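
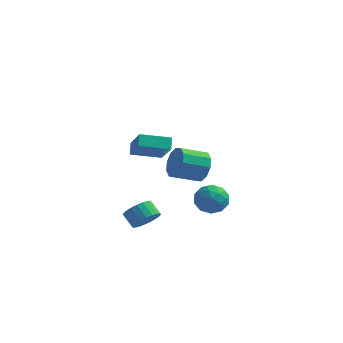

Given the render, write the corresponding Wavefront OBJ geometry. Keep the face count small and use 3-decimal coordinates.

v -3.262 2.202 -0.057
v -3.441 2.847 0.574
v -4.264 3.368 -1.532
v -4.442 4.013 -0.901
v -1.558 3.107 -0.499
v -1.736 3.752 0.132
v -2.559 4.273 -1.974
v -2.738 4.918 -1.343
v 2.162 -2.928 -0.257
v 3.074 -2.469 -0.007
v 3.006 -4.271 -0.873
v 3.918 -3.812 -0.623
v 3.276 -4.152 0.136
v 2.754 -3.323 0.517
v 3.326 -3.417 -1.397
v 2.804 -2.588 -1.016
v 3.794 -2.772 -0.712
v 3.763 -3.226 0.236
v 2.317 -3.514 -1.116
v 2.286 -3.968 -0.168
v 2.544 -2.581 -0.078
v 3.536 -4.159 -0.802
v 3.158 -4.359 -0.356
v 3.695 -4.09 -0.209
v 2.356 -3.082 0.23
v 2.892 -2.813 0.377
v 3.01 -3.802 0.461
v 3.188 -3.927 -1.257
v 3.724 -3.658 -1.11
v 2.385 -2.65 -0.671
v 2.922 -2.381 -0.524
v 3.07 -2.938 -1.341
v 3.503 -2.489 -0.345
v 3.999 -3.278 -0.707
v 3.651 -3.046 -1.162
v 3.344 -2.558 -0.938
v 3.485 -2.756 0.212
v 3.981 -3.545 -0.15
v 3.603 -3.745 0.296
v 3.297 -3.258 0.52
v 3.908 -2.934 -0.202
v 2.099 -3.195 -0.73
v 2.595 -3.984 -1.092
v 2.783 -3.482 -1.4
v 2.477 -2.995 -1.176
v 2.081 -3.462 -0.173
v 2.577 -4.251 -0.535
v 2.736 -4.182 0.058
v 2.429 -3.694 0.282
v 2.172 -3.806 -0.678
v 2.02 -1.942 1.204
v 2.597 -2.159 2.079
v 1.317 -3.095 2.691
v 0.74 -2.878 1.816
v 2.249 -1.608 2.195
v 0.969 -2.545 2.806
v 1.814 -1.185 1.932
v 0.534 -2.122 2.544
v 1.458 -1.051 1.392
v 0.178 -1.987 2.003
v 1.316 -1.257 0.779
v 0.036 -2.193 1.391
v 1.443 -1.725 0.329
v 0.163 -2.661 0.941
v 1.791 -2.275 0.214
v 0.511 -3.212 0.825
v 2.226 -2.698 0.476
v 0.946 -3.635 1.088
v 2.582 -2.833 1.017
v 1.302 -3.769 1.628
v 2.724 -2.627 1.629
v 1.444 -3.563 2.241
v -0.583 -3.847 -2.582
v 0.097 -3.5 -2.067
v -0.618 -3.087 -1.403
v -1.297 -3.433 -1.918
v 0.031 -3.216 -2.315
v -0.684 -2.802 -1.65
v -0.14 -3.04 -2.608
v -0.855 -2.627 -1.944
v -0.388 -3.005 -2.897
v -1.103 -2.591 -2.233
v -0.67 -3.114 -3.132
v -1.385 -2.701 -2.468
v -0.936 -3.351 -3.272
v -1.651 -2.937 -2.607
v -1.142 -3.673 -3.292
v -1.856 -3.259 -2.627
v -1.25 -4.025 -3.19
v -1.965 -3.612 -2.525
v -1.243 -4.347 -2.982
v -1.958 -3.933 -2.318
v -1.122 -4.582 -2.706
v -1.837 -4.168 -2.041
v -0.908 -4.689 -2.408
v -1.623 -4.276 -1.743
v -0.637 -4.652 -2.14
v -1.352 -4.238 -1.476
v -0.357 -4.475 -1.949
v -1.072 -4.061 -1.284
v -0.116 -4.189 -1.867
v -0.831 -3.776 -1.203
v 0.044 -3.844 -1.909
v -0.67 -3.431 -1.245
f 2 4 1
f 5 2 1
f 1 4 3
f 3 5 1
f 2 8 4
f 6 2 5
f 6 8 2
f 4 8 3
f 7 5 3
f 3 8 7
f 7 6 5
f 8 6 7
f 9 46 25
f 46 20 49
f 25 49 14
f 46 49 25
f 9 25 21
f 25 14 26
f 21 26 10
f 25 26 21
f 9 21 30
f 21 10 31
f 30 31 16
f 21 31 30
f 9 30 42
f 30 16 45
f 42 45 19
f 30 45 42
f 9 42 46
f 42 19 50
f 46 50 20
f 42 50 46
f 10 26 37
f 26 14 40
f 37 40 18
f 26 40 37
f 14 49 27
f 49 20 48
f 27 48 13
f 49 48 27
f 20 50 47
f 50 19 43
f 47 43 11
f 50 43 47
f 19 45 44
f 45 16 32
f 44 32 15
f 45 32 44
f 16 31 36
f 31 10 33
f 36 33 17
f 31 33 36
f 12 38 24
f 38 18 39
f 24 39 13
f 38 39 24
f 12 24 22
f 24 13 23
f 22 23 11
f 24 23 22
f 12 22 29
f 22 11 28
f 29 28 15
f 22 28 29
f 12 29 34
f 29 15 35
f 34 35 17
f 29 35 34
f 12 34 38
f 34 17 41
f 38 41 18
f 34 41 38
f 13 39 27
f 39 18 40
f 27 40 14
f 39 40 27
f 11 23 47
f 23 13 48
f 47 48 20
f 23 48 47
f 15 28 44
f 28 11 43
f 44 43 19
f 28 43 44
f 17 35 36
f 35 15 32
f 36 32 16
f 35 32 36
f 18 41 37
f 41 17 33
f 37 33 10
f 41 33 37
f 52 51 55
f 52 55 53
f 53 55 56
f 53 56 54
f 55 51 57
f 55 57 56
f 56 57 58
f 56 58 54
f 57 51 59
f 57 59 58
f 58 59 60
f 58 60 54
f 59 51 61
f 59 61 60
f 60 61 62
f 60 62 54
f 61 51 63
f 61 63 62
f 62 63 64
f 62 64 54
f 63 51 65
f 63 65 64
f 64 65 66
f 64 66 54
f 65 51 67
f 65 67 66
f 66 67 68
f 66 68 54
f 67 51 69
f 67 69 68
f 68 69 70
f 68 70 54
f 69 51 71
f 69 71 70
f 70 71 72
f 70 72 54
f 71 51 52
f 71 52 72
f 72 52 53
f 72 53 54
f 74 73 77
f 74 77 75
f 75 77 78
f 75 78 76
f 77 73 79
f 77 79 78
f 78 79 80
f 78 80 76
f 79 73 81
f 79 81 80
f 80 81 82
f 80 82 76
f 81 73 83
f 81 83 82
f 82 83 84
f 82 84 76
f 83 73 85
f 83 85 84
f 84 85 86
f 84 86 76
f 85 73 87
f 85 87 86
f 86 87 88
f 86 88 76
f 87 73 89
f 87 89 88
f 88 89 90
f 88 90 76
f 89 73 91
f 89 91 90
f 90 91 92
f 90 92 76
f 91 73 93
f 91 93 92
f 92 93 94
f 92 94 76
f 93 73 95
f 93 95 94
f 94 95 96
f 94 96 76
f 95 73 97
f 95 97 96
f 96 97 98
f 96 98 76
f 97 73 99
f 97 99 98
f 98 99 100
f 98 100 76
f 99 73 101
f 99 101 100
f 100 101 102
f 100 102 76
f 101 73 103
f 101 103 102
f 102 103 104
f 102 104 76
f 103 73 74
f 103 74 104
f 104 74 75
f 104 75 76



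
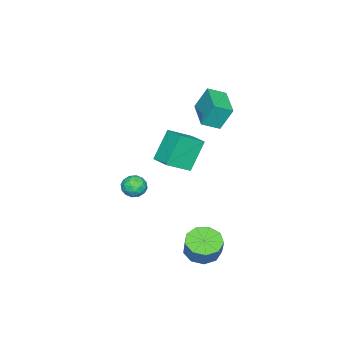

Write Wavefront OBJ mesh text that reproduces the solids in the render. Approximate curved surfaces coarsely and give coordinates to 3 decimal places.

v -2.556 0.017 2.568
v -2.871 0.631 3.989
v -1 1.259 2.376
v -1.315 1.873 3.798
v -1.865 -0.773 3.062
v -2.18 -0.159 4.484
v -0.309 0.469 2.871
v -0.624 1.083 4.292
v 0.783 0.494 2.567
v 1.925 -0.326 3.43
v 1.386 1.595 2.814
v 2.528 0.775 3.678
v 1.892 0.265 0.882
v 3.034 -0.555 1.746
v 2.495 1.366 1.13
v 3.637 0.546 1.993
v -0.417 -3.102 -3.931
v -0.007 -3.71 -4.248
v -0.873 -3.89 -3.012
v -0.463 -4.498 -3.329
v -0.075 -3.898 -2.971
v 0.207 -3.412 -3.539
v -1.087 -4.188 -3.721
v -0.805 -3.702 -4.289
v -0.421 -4.382 -4.119
v 0.204 -4.202 -3.655
v -1.084 -3.398 -3.605
v -0.459 -3.218 -3.141
v -0.172 -3.337 -4.17
v -0.708 -4.263 -3.09
v -0.48 -3.91 -2.879
v -0.239 -4.268 -3.066
v -0.046 -3.162 -3.753
v 0.195 -3.519 -3.94
v 0.155 -3.63 -3.189
v -1.075 -4.081 -3.32
v -0.834 -4.438 -3.507
v -0.641 -3.332 -4.194
v -0.4 -3.69 -4.381
v -1.035 -3.97 -4.071
v -0.175 -4.089 -4.281
v -0.443 -4.552 -3.741
v -0.809 -4.37 -3.971
v -0.644 -4.084 -4.305
v 0.193 -3.984 -4.008
v -0.075 -4.447 -3.468
v 0.153 -4.094 -3.257
v 0.319 -3.808 -3.591
v -0.05 -4.378 -3.932
v -0.805 -3.153 -3.792
v -1.073 -3.616 -3.252
v -1.199 -3.792 -3.669
v -1.033 -3.506 -4.003
v -0.437 -3.048 -3.519
v -0.705 -3.511 -2.979
v -0.236 -3.516 -2.955
v -0.071 -3.23 -3.289
v -0.83 -3.222 -3.328
v 3.516 2.642 -4.043
v 4.288 3.157 -4.49
v 4.716 3.492 -3.364
v 3.944 2.978 -2.917
v 3.732 3.582 -4.405
v 4.161 3.917 -3.279
v 3.075 3.567 -4.151
v 3.504 3.902 -3.025
v 2.625 3.12 -3.846
v 3.053 3.455 -2.72
v 2.591 2.449 -3.633
v 3.019 2.784 -2.508
v 2.99 1.869 -3.612
v 3.418 2.204 -2.487
v 3.635 1.65 -3.793
v 4.063 1.986 -2.667
v 4.224 1.896 -4.09
v 4.653 2.231 -2.965
v 4.482 2.491 -4.366
v 4.911 2.827 -3.24
f 2 4 1
f 5 2 1
f 1 4 3
f 3 5 1
f 2 8 4
f 6 2 5
f 6 8 2
f 4 8 3
f 7 5 3
f 3 8 7
f 7 6 5
f 8 6 7
f 10 12 9
f 13 10 9
f 9 12 11
f 11 13 9
f 10 16 12
f 14 10 13
f 14 16 10
f 12 16 11
f 15 13 11
f 11 16 15
f 15 14 13
f 16 14 15
f 17 54 33
f 54 28 57
f 33 57 22
f 54 57 33
f 17 33 29
f 33 22 34
f 29 34 18
f 33 34 29
f 17 29 38
f 29 18 39
f 38 39 24
f 29 39 38
f 17 38 50
f 38 24 53
f 50 53 27
f 38 53 50
f 17 50 54
f 50 27 58
f 54 58 28
f 50 58 54
f 18 34 45
f 34 22 48
f 45 48 26
f 34 48 45
f 22 57 35
f 57 28 56
f 35 56 21
f 57 56 35
f 28 58 55
f 58 27 51
f 55 51 19
f 58 51 55
f 27 53 52
f 53 24 40
f 52 40 23
f 53 40 52
f 24 39 44
f 39 18 41
f 44 41 25
f 39 41 44
f 20 46 32
f 46 26 47
f 32 47 21
f 46 47 32
f 20 32 30
f 32 21 31
f 30 31 19
f 32 31 30
f 20 30 37
f 30 19 36
f 37 36 23
f 30 36 37
f 20 37 42
f 37 23 43
f 42 43 25
f 37 43 42
f 20 42 46
f 42 25 49
f 46 49 26
f 42 49 46
f 21 47 35
f 47 26 48
f 35 48 22
f 47 48 35
f 19 31 55
f 31 21 56
f 55 56 28
f 31 56 55
f 23 36 52
f 36 19 51
f 52 51 27
f 36 51 52
f 25 43 44
f 43 23 40
f 44 40 24
f 43 40 44
f 26 49 45
f 49 25 41
f 45 41 18
f 49 41 45
f 60 59 63
f 60 63 61
f 61 63 64
f 61 64 62
f 63 59 65
f 63 65 64
f 64 65 66
f 64 66 62
f 65 59 67
f 65 67 66
f 66 67 68
f 66 68 62
f 67 59 69
f 67 69 68
f 68 69 70
f 68 70 62
f 69 59 71
f 69 71 70
f 70 71 72
f 70 72 62
f 71 59 73
f 71 73 72
f 72 73 74
f 72 74 62
f 73 59 75
f 73 75 74
f 74 75 76
f 74 76 62
f 75 59 77
f 75 77 76
f 76 77 78
f 76 78 62
f 77 59 60
f 77 60 78
f 78 60 61
f 78 61 62



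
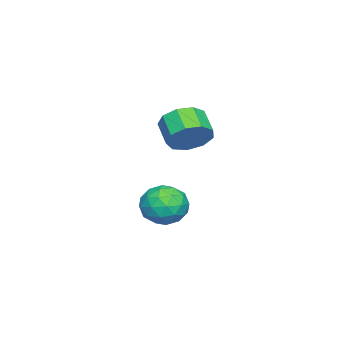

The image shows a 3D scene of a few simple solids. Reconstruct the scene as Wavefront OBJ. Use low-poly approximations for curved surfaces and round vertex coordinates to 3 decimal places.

v -3.294 0.116 -1.039
v -2.596 0.03 -1.763
v -3.944 -1.31 -1.497
v -3.246 -1.396 -2.221
v -2.979 -1.473 -1.251
v -2.577 -0.591 -0.968
v -3.963 -0.689 -2.292
v -3.561 0.193 -2.009
v -3.009 -0.467 -2.538
v -2.401 -0.952 -1.894
v -4.139 -0.328 -1.366
v -3.531 -0.813 -0.722
v -2.887 0.198 -1.36
v -3.653 -1.478 -1.9
v -3.495 -1.523 -1.329
v -3.085 -1.574 -1.755
v -2.876 -0.167 -0.893
v -2.466 -0.217 -1.319
v -2.692 -1.101 -1.018
v -4.074 -1.063 -1.941
v -3.664 -1.113 -2.367
v -3.455 0.294 -1.505
v -3.045 0.243 -1.931
v -3.848 -0.179 -2.242
v -2.72 -0.144 -2.241
v -3.103 -0.983 -2.511
v -3.524 -0.567 -2.553
v -3.288 -0.049 -2.386
v -2.363 -0.429 -1.863
v -2.745 -1.267 -2.133
v -2.588 -1.313 -1.562
v -2.352 -0.795 -1.396
v -2.606 -0.721 -2.319
v -3.795 -0.013 -1.127
v -4.177 -0.851 -1.397
v -4.188 -0.485 -1.864
v -3.952 0.033 -1.698
v -3.437 -0.297 -0.749
v -3.82 -1.136 -1.019
v -3.252 -1.231 -0.874
v -3.016 -0.713 -0.707
v -3.934 -0.559 -0.941
v -2.53 0.678 2.265
v -1.83 0.194 2.614
v -2.57 -0.422 3.244
v -3.27 0.062 2.895
v -1.944 0.698 2.974
v -2.683 0.082 3.603
v -2.332 1.192 3.002
v -3.071 0.576 3.631
v -2.813 1.446 2.685
v -3.552 0.83 3.315
v -3.161 1.341 2.172
v -3.901 0.725 2.802
v -3.215 0.925 1.703
v -3.954 0.309 2.332
v -2.948 0.394 1.496
v -3.687 -0.222 2.126
v -2.485 -0.004 1.65
v -3.225 -0.62 2.279
v -2.044 -0.083 2.091
v -2.784 -0.699 2.721
f 1 38 17
f 38 12 41
f 17 41 6
f 38 41 17
f 1 17 13
f 17 6 18
f 13 18 2
f 17 18 13
f 1 13 22
f 13 2 23
f 22 23 8
f 13 23 22
f 1 22 34
f 22 8 37
f 34 37 11
f 22 37 34
f 1 34 38
f 34 11 42
f 38 42 12
f 34 42 38
f 2 18 29
f 18 6 32
f 29 32 10
f 18 32 29
f 6 41 19
f 41 12 40
f 19 40 5
f 41 40 19
f 12 42 39
f 42 11 35
f 39 35 3
f 42 35 39
f 11 37 36
f 37 8 24
f 36 24 7
f 37 24 36
f 8 23 28
f 23 2 25
f 28 25 9
f 23 25 28
f 4 30 16
f 30 10 31
f 16 31 5
f 30 31 16
f 4 16 14
f 16 5 15
f 14 15 3
f 16 15 14
f 4 14 21
f 14 3 20
f 21 20 7
f 14 20 21
f 4 21 26
f 21 7 27
f 26 27 9
f 21 27 26
f 4 26 30
f 26 9 33
f 30 33 10
f 26 33 30
f 5 31 19
f 31 10 32
f 19 32 6
f 31 32 19
f 3 15 39
f 15 5 40
f 39 40 12
f 15 40 39
f 7 20 36
f 20 3 35
f 36 35 11
f 20 35 36
f 9 27 28
f 27 7 24
f 28 24 8
f 27 24 28
f 10 33 29
f 33 9 25
f 29 25 2
f 33 25 29
f 44 43 47
f 44 47 45
f 45 47 48
f 45 48 46
f 47 43 49
f 47 49 48
f 48 49 50
f 48 50 46
f 49 43 51
f 49 51 50
f 50 51 52
f 50 52 46
f 51 43 53
f 51 53 52
f 52 53 54
f 52 54 46
f 53 43 55
f 53 55 54
f 54 55 56
f 54 56 46
f 55 43 57
f 55 57 56
f 56 57 58
f 56 58 46
f 57 43 59
f 57 59 58
f 58 59 60
f 58 60 46
f 59 43 61
f 59 61 60
f 60 61 62
f 60 62 46
f 61 43 44
f 61 44 62
f 62 44 45
f 62 45 46



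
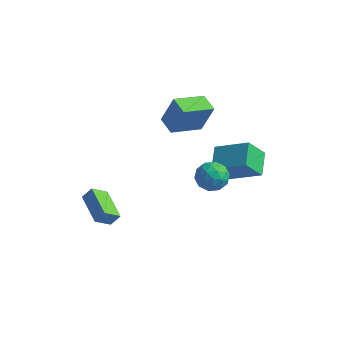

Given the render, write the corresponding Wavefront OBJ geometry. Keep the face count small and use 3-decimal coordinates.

v 2.955 2.587 -1.587
v 2.384 1.799 -0.342
v 2.489 3.87 -0.989
v 1.918 3.082 0.256
v 4.782 2.798 -0.616
v 4.211 2.01 0.629
v 4.316 4.081 -0.018
v 3.745 3.293 1.227
v -2.373 -1.98 -3.69
v -1.963 -1.659 -3.069
v -3.861 -0.733 -3.352
v -3.451 -0.412 -2.732
v -1.889 -1.208 -4.408
v -1.479 -0.887 -3.788
v -3.377 0.039 -4.071
v -2.967 0.36 -3.45
v -0.406 2.639 0.82
v 0.196 2.907 2.538
v -1.323 3.259 1.045
v -0.722 3.527 2.763
v 0.542 4.253 0.237
v 1.143 4.521 1.955
v -0.376 4.873 0.462
v 0.226 5.141 2.18
v 3.885 0.451 1.353
v 4.376 -0.331 1.412
v 2.624 -0.349 1.248
v 3.115 -1.131 1.307
v 3.041 -0.575 2.043
v 3.82 -0.08 2.108
v 3.18 -0.6 0.552
v 3.959 -0.105 0.617
v 3.94 -0.98 0.917
v 3.854 -0.965 1.838
v 3.146 0.285 0.822
v 3.06 0.3 1.743
v 4.241 0.13 1.391
v 2.759 -0.81 1.269
v 2.715 -0.483 1.701
v 3.004 -0.943 1.736
v 3.914 0.278 1.8
v 4.203 -0.182 1.835
v 3.418 -0.325 2.206
v 2.797 -0.498 0.825
v 3.086 -0.958 0.86
v 3.996 0.263 0.924
v 4.285 -0.197 0.959
v 3.582 -0.355 0.454
v 4.274 -0.711 1.136
v 3.533 -1.181 1.074
v 3.571 -0.869 0.63
v 4.029 -0.579 0.668
v 4.223 -0.702 1.677
v 3.482 -1.172 1.616
v 3.438 -0.845 2.048
v 3.896 -0.555 2.086
v 3.967 -1.084 1.386
v 3.518 0.492 1.044
v 2.777 0.022 0.983
v 3.104 -0.125 0.574
v 3.562 0.165 0.612
v 3.467 0.501 1.586
v 2.726 0.031 1.524
v 2.971 -0.101 1.992
v 3.429 0.189 2.03
v 3.033 0.404 1.274
f 2 4 1
f 5 2 1
f 1 4 3
f 3 5 1
f 2 8 4
f 6 2 5
f 6 8 2
f 4 8 3
f 7 5 3
f 3 8 7
f 7 6 5
f 8 6 7
f 10 12 9
f 13 10 9
f 9 12 11
f 11 13 9
f 10 16 12
f 14 10 13
f 14 16 10
f 12 16 11
f 15 13 11
f 11 16 15
f 15 14 13
f 16 14 15
f 18 20 17
f 21 18 17
f 17 20 19
f 19 21 17
f 18 24 20
f 22 18 21
f 22 24 18
f 20 24 19
f 23 21 19
f 19 24 23
f 23 22 21
f 24 22 23
f 25 62 41
f 62 36 65
f 41 65 30
f 62 65 41
f 25 41 37
f 41 30 42
f 37 42 26
f 41 42 37
f 25 37 46
f 37 26 47
f 46 47 32
f 37 47 46
f 25 46 58
f 46 32 61
f 58 61 35
f 46 61 58
f 25 58 62
f 58 35 66
f 62 66 36
f 58 66 62
f 26 42 53
f 42 30 56
f 53 56 34
f 42 56 53
f 30 65 43
f 65 36 64
f 43 64 29
f 65 64 43
f 36 66 63
f 66 35 59
f 63 59 27
f 66 59 63
f 35 61 60
f 61 32 48
f 60 48 31
f 61 48 60
f 32 47 52
f 47 26 49
f 52 49 33
f 47 49 52
f 28 54 40
f 54 34 55
f 40 55 29
f 54 55 40
f 28 40 38
f 40 29 39
f 38 39 27
f 40 39 38
f 28 38 45
f 38 27 44
f 45 44 31
f 38 44 45
f 28 45 50
f 45 31 51
f 50 51 33
f 45 51 50
f 28 50 54
f 50 33 57
f 54 57 34
f 50 57 54
f 29 55 43
f 55 34 56
f 43 56 30
f 55 56 43
f 27 39 63
f 39 29 64
f 63 64 36
f 39 64 63
f 31 44 60
f 44 27 59
f 60 59 35
f 44 59 60
f 33 51 52
f 51 31 48
f 52 48 32
f 51 48 52
f 34 57 53
f 57 33 49
f 53 49 26
f 57 49 53



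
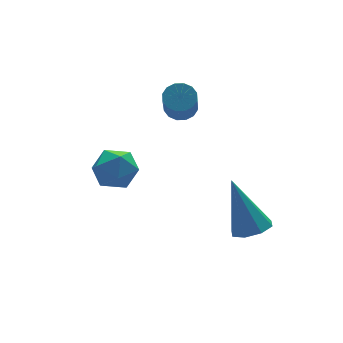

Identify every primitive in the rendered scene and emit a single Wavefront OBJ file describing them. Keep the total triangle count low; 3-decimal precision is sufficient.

v 3.015 2.073 -0.713
v 3.503 1.926 -0.607
v 3.032 1.141 0.478
v 2.545 1.287 0.373
v 3.465 2.149 -0.462
v 2.994 1.364 0.623
v 3.306 2.352 -0.385
v 2.835 1.567 0.701
v 3.069 2.48 -0.395
v 2.599 1.695 0.691
v 2.818 2.499 -0.49
v 2.348 1.714 0.596
v 2.62 2.403 -0.645
v 2.149 1.618 0.441
v 2.528 2.219 -0.818
v 2.057 1.434 0.267
v 2.566 1.996 -0.963
v 2.095 1.211 0.122
v 2.725 1.793 -1.041
v 2.254 1.008 0.045
v 2.961 1.665 -1.031
v 2.491 0.88 0.055
v 3.212 1.646 -0.936
v 2.742 0.861 0.15
v 3.411 1.742 -0.781
v 2.94 0.957 0.305
v 3.243 -1.711 -3.682
v 3.73 -1.298 -3.801
v 2.997 -0.929 -1.978
v 3.289 -1.119 -3.947
v 2.821 -1.287 -3.937
v 2.6 -1.704 -3.777
v 2.755 -2.124 -3.562
v 3.196 -2.303 -3.416
v 3.664 -2.135 -3.426
v 3.885 -1.719 -3.586
v 0.167 1.481 -1.218
v 0.857 1.184 -1.373
v -0.337 0.776 -2.107
v 0.353 0.479 -2.262
v 0.004 0.311 -1.6
v 0.315 0.747 -1.05
v 0.205 1.213 -2.43
v 0.516 1.649 -1.88
v 0.881 1.019 -2.122
v 0.757 0.461 -1.609
v -0.237 1.499 -1.871
v -0.361 0.941 -1.358
f 2 1 5
f 2 5 3
f 3 5 6
f 3 6 4
f 5 1 7
f 5 7 6
f 6 7 8
f 6 8 4
f 7 1 9
f 7 9 8
f 8 9 10
f 8 10 4
f 9 1 11
f 9 11 10
f 10 11 12
f 10 12 4
f 11 1 13
f 11 13 12
f 12 13 14
f 12 14 4
f 13 1 15
f 13 15 14
f 14 15 16
f 14 16 4
f 15 1 17
f 15 17 16
f 16 17 18
f 16 18 4
f 17 1 19
f 17 19 18
f 18 19 20
f 18 20 4
f 19 1 21
f 19 21 20
f 20 21 22
f 20 22 4
f 21 1 23
f 21 23 22
f 22 23 24
f 22 24 4
f 23 1 25
f 23 25 24
f 24 25 26
f 24 26 4
f 25 1 2
f 25 2 26
f 26 2 3
f 26 3 4
f 28 27 30
f 28 30 29
f 30 27 31
f 30 31 29
f 31 27 32
f 31 32 29
f 32 27 33
f 32 33 29
f 33 27 34
f 33 34 29
f 34 27 35
f 34 35 29
f 35 27 36
f 35 36 29
f 36 27 28
f 36 28 29
f 37 48 42
f 37 42 38
f 37 38 44
f 37 44 47
f 37 47 48
f 38 42 46
f 42 48 41
f 48 47 39
f 47 44 43
f 44 38 45
f 40 46 41
f 40 41 39
f 40 39 43
f 40 43 45
f 40 45 46
f 41 46 42
f 39 41 48
f 43 39 47
f 45 43 44
f 46 45 38



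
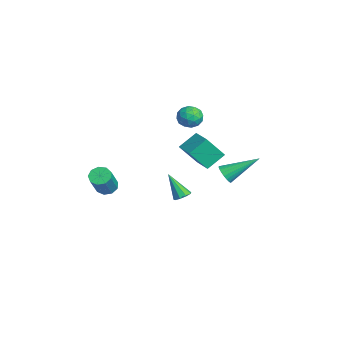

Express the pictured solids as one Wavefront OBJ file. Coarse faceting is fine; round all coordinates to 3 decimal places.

v 0.964 2.525 -0.742
v 1.602 2.473 -0.743
v 1.116 4.375 0.382
v 1.558 2.612 -0.966
v 1.411 2.736 -1.149
v 1.186 2.824 -1.263
v 0.924 2.859 -1.287
v 0.668 2.837 -1.216
v 0.464 2.761 -1.064
v 0.346 2.645 -0.855
v 0.335 2.507 -0.628
v 0.433 2.373 -0.42
v 0.623 2.265 -0.268
v 0.872 2.202 -0.198
v 1.136 2.195 -0.222
v 1.372 2.245 -0.336
v 1.536 2.343 -0.52
v -2.524 1.072 2.36
v -2.191 1.547 2.894
v -1.369 0.773 1.906
v -1.036 1.248 2.44
v -1.388 0.581 2.67
v -2.102 0.765 2.951
v -1.458 1.555 1.849
v -2.172 1.739 2.13
v -1.532 1.845 2.579
v -1.489 1.243 3.086
v -2.071 1.077 1.714
v -2.028 0.475 2.221
v -2.459 1.336 2.667
v -1.101 0.984 2.133
v -1.308 0.592 2.268
v -1.112 0.871 2.583
v -2.406 0.876 2.7
v -2.21 1.155 3.014
v -1.739 0.587 2.882
v -1.35 1.165 1.786
v -1.154 1.444 2.1
v -2.448 1.449 2.217
v -2.252 1.728 2.532
v -1.821 1.733 1.918
v -1.876 1.79 2.796
v -1.197 1.614 2.529
v -1.446 1.795 2.181
v -1.865 1.903 2.346
v -1.85 1.436 3.094
v -1.172 1.26 2.827
v -1.378 0.868 2.962
v -1.798 0.977 3.127
v -1.463 1.611 2.908
v -2.388 1.06 1.973
v -1.71 0.884 1.706
v -1.762 1.343 1.673
v -2.182 1.452 1.838
v -2.363 0.706 2.271
v -1.684 0.53 2.004
v -1.695 0.417 2.454
v -2.114 0.525 2.619
v -2.097 0.709 1.892
v 3.635 -0.311 -0.561
v 4.078 -0.198 -0.313
v 3.025 -0.949 0.821
v 3.851 0.075 -0.288
v 3.523 0.167 -0.39
v 3.248 0.035 -0.573
v 3.154 -0.259 -0.75
v 3.285 -0.577 -0.838
v 3.58 -0.771 -0.798
v 3.901 -0.75 -0.646
v 4.098 -0.524 -0.455
v -2.114 -3.412 -2.719
v -1.654 -3.636 -3.136
v -0.586 -4.153 -1.677
v -1.046 -3.928 -1.261
v -1.576 -3.202 -3.039
v -0.508 -3.719 -1.581
v -1.75 -2.866 -2.792
v -0.682 -3.383 -1.334
v -2.094 -2.785 -2.512
v -1.026 -3.302 -1.053
v -2.448 -2.998 -2.328
v -1.38 -3.515 -0.87
v -2.645 -3.404 -2.327
v -1.577 -3.92 -0.869
v -2.594 -3.813 -2.51
v -1.526 -4.33 -1.052
v -2.318 -4.035 -2.79
v -1.25 -4.552 -1.332
v -1.947 -3.965 -3.038
v -0.879 -4.482 -1.579
v 0.426 1.119 0.069
v 0.405 0.128 1.338
v 0.1 2.121 0.847
v 0.079 1.13 2.116
v 1.821 1.39 0.304
v 1.8 0.399 1.573
v 1.495 2.392 1.082
v 1.474 1.401 2.351
f 2 1 4
f 2 4 3
f 4 1 5
f 4 5 3
f 5 1 6
f 5 6 3
f 6 1 7
f 6 7 3
f 7 1 8
f 7 8 3
f 8 1 9
f 8 9 3
f 9 1 10
f 9 10 3
f 10 1 11
f 10 11 3
f 11 1 12
f 11 12 3
f 12 1 13
f 12 13 3
f 13 1 14
f 13 14 3
f 14 1 15
f 14 15 3
f 15 1 16
f 15 16 3
f 16 1 17
f 16 17 3
f 17 1 2
f 17 2 3
f 18 55 34
f 55 29 58
f 34 58 23
f 55 58 34
f 18 34 30
f 34 23 35
f 30 35 19
f 34 35 30
f 18 30 39
f 30 19 40
f 39 40 25
f 30 40 39
f 18 39 51
f 39 25 54
f 51 54 28
f 39 54 51
f 18 51 55
f 51 28 59
f 55 59 29
f 51 59 55
f 19 35 46
f 35 23 49
f 46 49 27
f 35 49 46
f 23 58 36
f 58 29 57
f 36 57 22
f 58 57 36
f 29 59 56
f 59 28 52
f 56 52 20
f 59 52 56
f 28 54 53
f 54 25 41
f 53 41 24
f 54 41 53
f 25 40 45
f 40 19 42
f 45 42 26
f 40 42 45
f 21 47 33
f 47 27 48
f 33 48 22
f 47 48 33
f 21 33 31
f 33 22 32
f 31 32 20
f 33 32 31
f 21 31 38
f 31 20 37
f 38 37 24
f 31 37 38
f 21 38 43
f 38 24 44
f 43 44 26
f 38 44 43
f 21 43 47
f 43 26 50
f 47 50 27
f 43 50 47
f 22 48 36
f 48 27 49
f 36 49 23
f 48 49 36
f 20 32 56
f 32 22 57
f 56 57 29
f 32 57 56
f 24 37 53
f 37 20 52
f 53 52 28
f 37 52 53
f 26 44 45
f 44 24 41
f 45 41 25
f 44 41 45
f 27 50 46
f 50 26 42
f 46 42 19
f 50 42 46
f 61 60 63
f 61 63 62
f 63 60 64
f 63 64 62
f 64 60 65
f 64 65 62
f 65 60 66
f 65 66 62
f 66 60 67
f 66 67 62
f 67 60 68
f 67 68 62
f 68 60 69
f 68 69 62
f 69 60 70
f 69 70 62
f 70 60 61
f 70 61 62
f 72 71 75
f 72 75 73
f 73 75 76
f 73 76 74
f 75 71 77
f 75 77 76
f 76 77 78
f 76 78 74
f 77 71 79
f 77 79 78
f 78 79 80
f 78 80 74
f 79 71 81
f 79 81 80
f 80 81 82
f 80 82 74
f 81 71 83
f 81 83 82
f 82 83 84
f 82 84 74
f 83 71 85
f 83 85 84
f 84 85 86
f 84 86 74
f 85 71 87
f 85 87 86
f 86 87 88
f 86 88 74
f 87 71 89
f 87 89 88
f 88 89 90
f 88 90 74
f 89 71 72
f 89 72 90
f 90 72 73
f 90 73 74
f 92 94 91
f 95 92 91
f 91 94 93
f 93 95 91
f 92 98 94
f 96 92 95
f 96 98 92
f 94 98 93
f 97 95 93
f 93 98 97
f 97 96 95
f 98 96 97



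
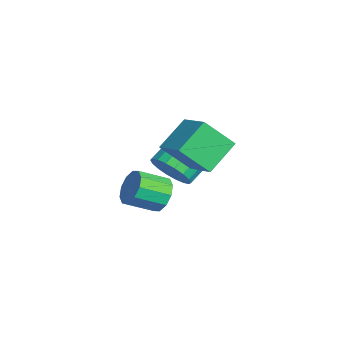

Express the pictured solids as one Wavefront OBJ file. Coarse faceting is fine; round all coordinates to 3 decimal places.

v 2.419 -0.054 1.554
v 2.332 -1.328 2.851
v 1.494 1.079 2.604
v 1.408 -0.195 3.902
v 4.012 0.575 2.278
v 3.926 -0.699 3.576
v 3.088 1.708 3.329
v 3.001 0.434 4.626
v 1.077 -0.734 0.576
v 1.631 0.069 0.163
v 0.717 1.177 1.09
v 0.163 0.374 1.504
v 1.271 0.024 -0.139
v 0.357 1.132 0.789
v 0.872 -0.171 -0.298
v -0.042 0.937 0.629
v 0.514 -0.478 -0.285
v -0.4 0.63 0.643
v 0.268 -0.836 -0.1
v -0.647 0.273 0.827
v 0.181 -1.173 0.218
v -0.733 -0.065 1.145
v 0.273 -1.424 0.607
v -0.642 -0.315 1.534
v 0.523 -1.537 0.99
v -0.391 -0.429 1.917
v 0.883 -1.492 1.291
v -0.031 -0.384 2.219
v 1.282 -1.297 1.451
v 0.368 -0.189 2.378
v 1.64 -0.99 1.437
v 0.726 0.118 2.365
v 1.887 -0.633 1.253
v 0.972 0.476 2.18
v 1.973 -0.295 0.935
v 1.059 0.813 1.862
v 1.882 -0.045 0.546
v 0.967 1.064 1.473
v 0.015 -1.006 -1.553
v 0.298 -1.387 -2.365
v 0.487 -2.754 -1.659
v 0.205 -2.374 -0.847
v 0.766 -1.18 -2.091
v 0.956 -2.547 -1.385
v 0.948 -0.907 -1.611
v 1.138 -2.274 -0.906
v 0.774 -0.672 -1.109
v 0.963 -2.039 -0.404
v 0.31 -0.565 -0.777
v 0.499 -1.932 -0.071
v -0.267 -0.626 -0.741
v -0.078 -1.993 -0.035
v -0.736 -0.833 -1.015
v -0.546 -2.2 -0.309
v -0.918 -1.106 -1.494
v -0.728 -2.473 -0.789
v -0.743 -1.341 -1.996
v -0.554 -2.708 -1.291
v -0.279 -1.448 -2.329
v -0.09 -2.815 -1.623
f 2 4 1
f 5 2 1
f 1 4 3
f 3 5 1
f 2 8 4
f 6 2 5
f 6 8 2
f 4 8 3
f 7 5 3
f 3 8 7
f 7 6 5
f 8 6 7
f 10 9 13
f 10 13 11
f 11 13 14
f 11 14 12
f 13 9 15
f 13 15 14
f 14 15 16
f 14 16 12
f 15 9 17
f 15 17 16
f 16 17 18
f 16 18 12
f 17 9 19
f 17 19 18
f 18 19 20
f 18 20 12
f 19 9 21
f 19 21 20
f 20 21 22
f 20 22 12
f 21 9 23
f 21 23 22
f 22 23 24
f 22 24 12
f 23 9 25
f 23 25 24
f 24 25 26
f 24 26 12
f 25 9 27
f 25 27 26
f 26 27 28
f 26 28 12
f 27 9 29
f 27 29 28
f 28 29 30
f 28 30 12
f 29 9 31
f 29 31 30
f 30 31 32
f 30 32 12
f 31 9 33
f 31 33 32
f 32 33 34
f 32 34 12
f 33 9 35
f 33 35 34
f 34 35 36
f 34 36 12
f 35 9 37
f 35 37 36
f 36 37 38
f 36 38 12
f 37 9 10
f 37 10 38
f 38 10 11
f 38 11 12
f 40 39 43
f 40 43 41
f 41 43 44
f 41 44 42
f 43 39 45
f 43 45 44
f 44 45 46
f 44 46 42
f 45 39 47
f 45 47 46
f 46 47 48
f 46 48 42
f 47 39 49
f 47 49 48
f 48 49 50
f 48 50 42
f 49 39 51
f 49 51 50
f 50 51 52
f 50 52 42
f 51 39 53
f 51 53 52
f 52 53 54
f 52 54 42
f 53 39 55
f 53 55 54
f 54 55 56
f 54 56 42
f 55 39 57
f 55 57 56
f 56 57 58
f 56 58 42
f 57 39 59
f 57 59 58
f 58 59 60
f 58 60 42
f 59 39 40
f 59 40 60
f 60 40 41
f 60 41 42



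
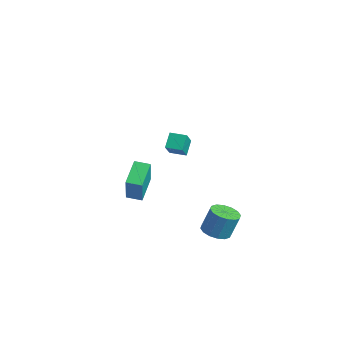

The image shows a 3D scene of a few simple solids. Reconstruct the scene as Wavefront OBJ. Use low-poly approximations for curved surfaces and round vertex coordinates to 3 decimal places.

v 2.041 1.207 3.525
v 2.681 0.597 4.395
v 2.64 1.766 3.477
v 3.279 1.155 4.347
v 2.441 0.725 2.893
v 3.08 0.114 3.763
v 3.039 1.283 2.845
v 3.679 0.673 3.715
v 2.518 3.245 -3.38
v 3.153 3.642 -3.598
v 3.337 4.072 -2.278
v 2.702 3.675 -2.06
v 2.847 3.903 -3.64
v 3.031 4.333 -2.32
v 2.453 3.987 -3.612
v 2.637 4.417 -2.293
v 2.077 3.872 -3.523
v 2.261 4.302 -2.203
v 1.819 3.589 -3.395
v 2.002 4.019 -2.075
v 1.748 3.215 -3.263
v 1.931 3.645 -1.943
v 1.883 2.848 -3.162
v 2.067 3.278 -1.842
v 2.189 2.587 -3.12
v 2.373 3.017 -1.8
v 2.583 2.503 -3.147
v 2.767 2.933 -1.828
v 2.959 2.618 -3.237
v 3.143 3.048 -1.917
v 3.218 2.901 -3.365
v 3.401 3.331 -2.045
v 3.289 3.275 -3.497
v 3.472 3.705 -2.177
v -2.747 1.792 -1.859
v -2.013 1.373 -0.247
v -2.176 2.385 -1.965
v -1.442 1.966 -0.353
v -1.818 0.774 -2.547
v -1.084 0.355 -0.935
v -1.247 1.367 -2.653
v -0.513 0.948 -1.041
f 2 4 1
f 5 2 1
f 1 4 3
f 3 5 1
f 2 8 4
f 6 2 5
f 6 8 2
f 4 8 3
f 7 5 3
f 3 8 7
f 7 6 5
f 8 6 7
f 10 9 13
f 10 13 11
f 11 13 14
f 11 14 12
f 13 9 15
f 13 15 14
f 14 15 16
f 14 16 12
f 15 9 17
f 15 17 16
f 16 17 18
f 16 18 12
f 17 9 19
f 17 19 18
f 18 19 20
f 18 20 12
f 19 9 21
f 19 21 20
f 20 21 22
f 20 22 12
f 21 9 23
f 21 23 22
f 22 23 24
f 22 24 12
f 23 9 25
f 23 25 24
f 24 25 26
f 24 26 12
f 25 9 27
f 25 27 26
f 26 27 28
f 26 28 12
f 27 9 29
f 27 29 28
f 28 29 30
f 28 30 12
f 29 9 31
f 29 31 30
f 30 31 32
f 30 32 12
f 31 9 33
f 31 33 32
f 32 33 34
f 32 34 12
f 33 9 10
f 33 10 34
f 34 10 11
f 34 11 12
f 36 38 35
f 39 36 35
f 35 38 37
f 37 39 35
f 36 42 38
f 40 36 39
f 40 42 36
f 38 42 37
f 41 39 37
f 37 42 41
f 41 40 39
f 42 40 41



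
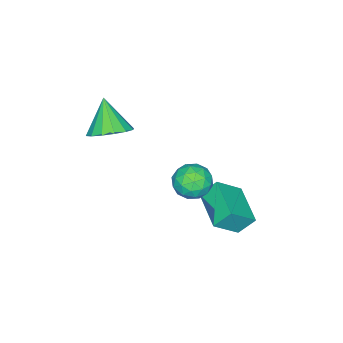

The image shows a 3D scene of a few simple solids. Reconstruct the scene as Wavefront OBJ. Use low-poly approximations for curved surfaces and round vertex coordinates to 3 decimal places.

v -0.255 0.326 -2.256
v -0.634 0.815 -1.576
v 0.793 1.575 -2.57
v 0.414 2.064 -1.889
v 0.606 -0.184 -1.411
v 0.227 0.305 -0.73
v 1.654 1.065 -1.724
v 1.275 1.554 -1.044
v 1.431 0.328 -0.683
v 1.813 0.226 -0.001
v 0.527 -0.486 -0.299
v 0.909 -0.588 0.383
v 0.563 0.102 0.224
v 1.122 0.606 -0.013
v 1.218 -0.866 -0.287
v 1.777 -0.362 -0.524
v 1.681 -0.512 0.244
v 1.276 0.087 0.56
v 1.064 -0.347 -0.86
v 0.659 0.252 -0.544
v 1.701 0.349 -0.376
v 0.639 -0.609 0.076
v 0.435 -0.203 -0.018
v 0.66 -0.263 0.383
v 1.295 0.572 -0.383
v 1.519 0.512 0.018
v 0.785 0.439 0.151
v 0.821 -0.772 -0.318
v 1.045 -0.832 0.083
v 1.68 0.003 -0.683
v 1.905 -0.057 -0.282
v 1.555 -0.699 -0.451
v 1.848 -0.145 0.169
v 1.317 -0.624 0.395
v 1.499 -0.787 0.001
v 1.827 -0.491 -0.138
v 1.61 0.207 0.355
v 1.079 -0.272 0.581
v 0.876 0.134 0.487
v 1.204 0.43 0.348
v 1.533 -0.227 0.499
v 1.261 0.012 -0.881
v 0.73 -0.467 -0.655
v 1.136 -0.69 -0.648
v 1.464 -0.394 -0.787
v 1.023 0.364 -0.695
v 0.492 -0.115 -0.469
v 0.513 0.231 -0.162
v 0.841 0.527 -0.301
v 0.807 -0.033 -0.799
v 1.899 -3.116 1.711
v 2.619 -2.951 2.17
v 1.301 -3.784 2.889
v 2.353 -2.594 2.238
v 1.966 -2.376 2.165
v 1.56 -2.357 1.97
v 1.245 -2.541 1.706
v 1.106 -2.879 1.443
v 1.178 -3.28 1.252
v 1.444 -3.638 1.184
v 1.832 -3.855 1.257
v 2.237 -3.874 1.452
v 2.552 -3.69 1.717
v 2.692 -3.352 1.98
f 2 4 1
f 5 2 1
f 1 4 3
f 3 5 1
f 2 8 4
f 6 2 5
f 6 8 2
f 4 8 3
f 7 5 3
f 3 8 7
f 7 6 5
f 8 6 7
f 9 46 25
f 46 20 49
f 25 49 14
f 46 49 25
f 9 25 21
f 25 14 26
f 21 26 10
f 25 26 21
f 9 21 30
f 21 10 31
f 30 31 16
f 21 31 30
f 9 30 42
f 30 16 45
f 42 45 19
f 30 45 42
f 9 42 46
f 42 19 50
f 46 50 20
f 42 50 46
f 10 26 37
f 26 14 40
f 37 40 18
f 26 40 37
f 14 49 27
f 49 20 48
f 27 48 13
f 49 48 27
f 20 50 47
f 50 19 43
f 47 43 11
f 50 43 47
f 19 45 44
f 45 16 32
f 44 32 15
f 45 32 44
f 16 31 36
f 31 10 33
f 36 33 17
f 31 33 36
f 12 38 24
f 38 18 39
f 24 39 13
f 38 39 24
f 12 24 22
f 24 13 23
f 22 23 11
f 24 23 22
f 12 22 29
f 22 11 28
f 29 28 15
f 22 28 29
f 12 29 34
f 29 15 35
f 34 35 17
f 29 35 34
f 12 34 38
f 34 17 41
f 38 41 18
f 34 41 38
f 13 39 27
f 39 18 40
f 27 40 14
f 39 40 27
f 11 23 47
f 23 13 48
f 47 48 20
f 23 48 47
f 15 28 44
f 28 11 43
f 44 43 19
f 28 43 44
f 17 35 36
f 35 15 32
f 36 32 16
f 35 32 36
f 18 41 37
f 41 17 33
f 37 33 10
f 41 33 37
f 52 51 54
f 52 54 53
f 54 51 55
f 54 55 53
f 55 51 56
f 55 56 53
f 56 51 57
f 56 57 53
f 57 51 58
f 57 58 53
f 58 51 59
f 58 59 53
f 59 51 60
f 59 60 53
f 60 51 61
f 60 61 53
f 61 51 62
f 61 62 53
f 62 51 63
f 62 63 53
f 63 51 64
f 63 64 53
f 64 51 52
f 64 52 53



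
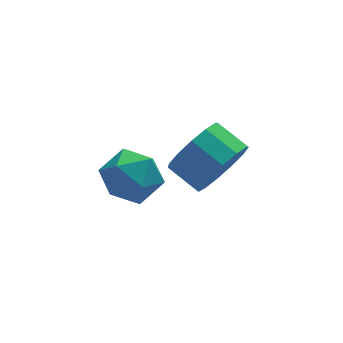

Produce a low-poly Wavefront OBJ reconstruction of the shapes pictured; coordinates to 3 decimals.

v 2.118 1.487 -0.941
v 2.792 1.499 -0.136
v 2.176 2.385 0.366
v 1.502 2.373 -0.439
v 3.006 1.876 -0.538
v 2.39 2.762 -0.036
v 2.939 2.129 -1.068
v 2.323 3.015 -0.567
v 2.61 2.179 -1.558
v 1.995 3.065 -1.057
v 2.126 2.008 -1.852
v 1.51 2.895 -1.35
v 1.639 1.673 -1.857
v 1.023 2.559 -1.355
v 1.304 1.278 -1.57
v 0.688 2.164 -1.069
v 1.227 0.949 -1.084
v 0.612 1.836 -0.583
v 1.433 0.792 -0.553
v 0.818 1.678 -0.051
v 1.857 0.855 -0.144
v 1.241 1.741 0.357
v 2.363 1.118 0.011
v 1.748 2.005 0.513
v -0.9 1.432 0.131
v -0.1 1.067 0.533
v -1.62 0.053 0.307
v -0.82 -0.312 0.709
v -1.336 0.356 1.181
v -0.891 1.209 1.072
v -0.829 -0.089 -0.232
v -0.384 0.764 -0.341
v -0.056 0.127 0.309
v -0.369 0.401 1.182
v -1.351 0.719 -0.342
v -1.664 0.993 0.531
f 2 1 5
f 2 5 3
f 3 5 6
f 3 6 4
f 5 1 7
f 5 7 6
f 6 7 8
f 6 8 4
f 7 1 9
f 7 9 8
f 8 9 10
f 8 10 4
f 9 1 11
f 9 11 10
f 10 11 12
f 10 12 4
f 11 1 13
f 11 13 12
f 12 13 14
f 12 14 4
f 13 1 15
f 13 15 14
f 14 15 16
f 14 16 4
f 15 1 17
f 15 17 16
f 16 17 18
f 16 18 4
f 17 1 19
f 17 19 18
f 18 19 20
f 18 20 4
f 19 1 21
f 19 21 20
f 20 21 22
f 20 22 4
f 21 1 23
f 21 23 22
f 22 23 24
f 22 24 4
f 23 1 2
f 23 2 24
f 24 2 3
f 24 3 4
f 25 36 30
f 25 30 26
f 25 26 32
f 25 32 35
f 25 35 36
f 26 30 34
f 30 36 29
f 36 35 27
f 35 32 31
f 32 26 33
f 28 34 29
f 28 29 27
f 28 27 31
f 28 31 33
f 28 33 34
f 29 34 30
f 27 29 36
f 31 27 35
f 33 31 32
f 34 33 26



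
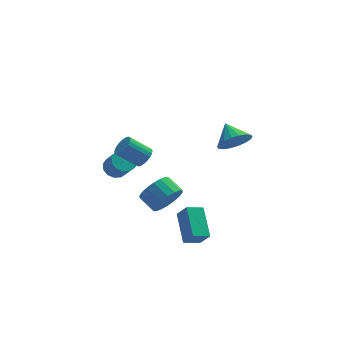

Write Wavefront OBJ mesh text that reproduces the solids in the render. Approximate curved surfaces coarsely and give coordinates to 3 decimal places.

v -0.364 -0.333 1.408
v 0.055 -0.392 1.915
v -1.056 -0.205 2.858
v -1.476 -0.147 2.352
v 0.063 -0.138 1.873
v -1.049 0.049 2.816
v 0.005 0.086 1.76
v -1.107 0.273 2.703
v -0.109 0.247 1.594
v -1.221 0.433 2.537
v -0.262 0.319 1.4
v -1.374 0.505 2.343
v -0.43 0.291 1.206
v -1.542 0.478 2.15
v -0.589 0.169 1.044
v -1.701 0.356 1.987
v -0.713 -0.03 0.937
v -1.825 0.157 1.881
v -0.784 -0.275 0.902
v -1.895 -0.088 1.845
v -0.791 -0.529 0.944
v -1.903 -0.342 1.887
v -0.733 -0.753 1.057
v -1.845 -0.566 2
v -0.619 -0.913 1.223
v -1.731 -0.727 2.166
v -0.466 -0.985 1.417
v -1.578 -0.799 2.36
v -0.298 -0.958 1.61
v -1.41 -0.771 2.554
v -0.139 -0.836 1.773
v -1.251 -0.649 2.716
v -0.015 -0.637 1.879
v -1.127 -0.45 2.823
v 0.516 -2.486 -0.534
v 0.981 -1.814 -1.092
v 0.39 -0.982 -0.584
v -0.076 -1.654 -0.026
v 0.629 -1.916 -1.336
v 0.037 -1.084 -0.828
v 0.254 -2.131 -1.42
v -0.338 -1.299 -0.912
v -0.07 -2.416 -1.329
v -0.661 -1.585 -0.821
v -0.277 -2.716 -1.081
v -0.868 -1.884 -0.573
v -0.327 -2.969 -0.724
v -0.919 -2.138 -0.216
v -0.21 -3.127 -0.33
v -0.802 -2.295 0.178
v 0.05 -3.158 0.024
v -0.541 -2.326 0.532
v 0.403 -3.056 0.268
v -0.189 -2.224 0.776
v 0.778 -2.841 0.352
v 0.186 -2.009 0.86
v 1.101 -2.555 0.261
v 0.51 -1.724 0.769
v 1.308 -2.256 0.013
v 0.717 -1.424 0.521
v 1.359 -2.002 -0.344
v 0.767 -1.171 0.164
v 1.242 -1.845 -0.738
v 0.65 -1.013 -0.23
v -1.34 3.73 -2.209
v -0.989 4.304 -1.901
v -0.609 3.504 -0.843
v -0.96 2.93 -1.151
v -1.379 4.313 -1.755
v -0.999 3.513 -0.696
v -1.757 4.136 -1.753
v -1.377 3.337 -0.694
v -2.002 3.831 -1.895
v -1.623 3.031 -0.837
v -2.037 3.493 -2.138
v -1.658 2.694 -1.079
v -1.851 3.231 -2.403
v -1.471 2.431 -1.344
v -1.502 3.127 -2.606
v -1.123 2.327 -1.548
v -1.102 3.214 -2.684
v -0.722 2.415 -1.625
v -0.777 3.465 -2.611
v -0.398 2.666 -1.552
v -0.631 3.8 -2.41
v -0.251 3.001 -1.352
v -0.71 4.113 -2.146
v -0.33 3.313 -1.087
v 4.036 -2.164 3.377
v 4.926 -1.815 3.208
v 3.744 -1.076 4.083
v 4.697 -1.661 2.876
v 4.338 -1.606 2.643
v 3.919 -1.662 2.555
v 3.523 -1.817 2.63
v 3.229 -2.041 2.853
v 3.095 -2.29 3.18
v 3.147 -2.513 3.546
v 3.376 -2.667 3.878
v 3.735 -2.722 4.111
v 4.154 -2.666 4.198
v 4.55 -2.511 4.123
v 4.844 -2.287 3.9
v 4.978 -2.038 3.574
v 1.814 -2.602 -3.462
v 1.77 -0.908 -2.438
v 1.386 -2.07 -4.362
v 1.342 -0.376 -3.338
v 2.758 -2.384 -3.782
v 2.714 -0.69 -2.758
v 2.33 -1.852 -4.682
v 2.286 -0.158 -3.658
f 2 1 5
f 2 5 3
f 3 5 6
f 3 6 4
f 5 1 7
f 5 7 6
f 6 7 8
f 6 8 4
f 7 1 9
f 7 9 8
f 8 9 10
f 8 10 4
f 9 1 11
f 9 11 10
f 10 11 12
f 10 12 4
f 11 1 13
f 11 13 12
f 12 13 14
f 12 14 4
f 13 1 15
f 13 15 14
f 14 15 16
f 14 16 4
f 15 1 17
f 15 17 16
f 16 17 18
f 16 18 4
f 17 1 19
f 17 19 18
f 18 19 20
f 18 20 4
f 19 1 21
f 19 21 20
f 20 21 22
f 20 22 4
f 21 1 23
f 21 23 22
f 22 23 24
f 22 24 4
f 23 1 25
f 23 25 24
f 24 25 26
f 24 26 4
f 25 1 27
f 25 27 26
f 26 27 28
f 26 28 4
f 27 1 29
f 27 29 28
f 28 29 30
f 28 30 4
f 29 1 31
f 29 31 30
f 30 31 32
f 30 32 4
f 31 1 33
f 31 33 32
f 32 33 34
f 32 34 4
f 33 1 2
f 33 2 34
f 34 2 3
f 34 3 4
f 36 35 39
f 36 39 37
f 37 39 40
f 37 40 38
f 39 35 41
f 39 41 40
f 40 41 42
f 40 42 38
f 41 35 43
f 41 43 42
f 42 43 44
f 42 44 38
f 43 35 45
f 43 45 44
f 44 45 46
f 44 46 38
f 45 35 47
f 45 47 46
f 46 47 48
f 46 48 38
f 47 35 49
f 47 49 48
f 48 49 50
f 48 50 38
f 49 35 51
f 49 51 50
f 50 51 52
f 50 52 38
f 51 35 53
f 51 53 52
f 52 53 54
f 52 54 38
f 53 35 55
f 53 55 54
f 54 55 56
f 54 56 38
f 55 35 57
f 55 57 56
f 56 57 58
f 56 58 38
f 57 35 59
f 57 59 58
f 58 59 60
f 58 60 38
f 59 35 61
f 59 61 60
f 60 61 62
f 60 62 38
f 61 35 63
f 61 63 62
f 62 63 64
f 62 64 38
f 63 35 36
f 63 36 64
f 64 36 37
f 64 37 38
f 66 65 69
f 66 69 67
f 67 69 70
f 67 70 68
f 69 65 71
f 69 71 70
f 70 71 72
f 70 72 68
f 71 65 73
f 71 73 72
f 72 73 74
f 72 74 68
f 73 65 75
f 73 75 74
f 74 75 76
f 74 76 68
f 75 65 77
f 75 77 76
f 76 77 78
f 76 78 68
f 77 65 79
f 77 79 78
f 78 79 80
f 78 80 68
f 79 65 81
f 79 81 80
f 80 81 82
f 80 82 68
f 81 65 83
f 81 83 82
f 82 83 84
f 82 84 68
f 83 65 85
f 83 85 84
f 84 85 86
f 84 86 68
f 85 65 87
f 85 87 86
f 86 87 88
f 86 88 68
f 87 65 66
f 87 66 88
f 88 66 67
f 88 67 68
f 90 89 92
f 90 92 91
f 92 89 93
f 92 93 91
f 93 89 94
f 93 94 91
f 94 89 95
f 94 95 91
f 95 89 96
f 95 96 91
f 96 89 97
f 96 97 91
f 97 89 98
f 97 98 91
f 98 89 99
f 98 99 91
f 99 89 100
f 99 100 91
f 100 89 101
f 100 101 91
f 101 89 102
f 101 102 91
f 102 89 103
f 102 103 91
f 103 89 104
f 103 104 91
f 104 89 90
f 104 90 91
f 106 108 105
f 109 106 105
f 105 108 107
f 107 109 105
f 106 112 108
f 110 106 109
f 110 112 106
f 108 112 107
f 111 109 107
f 107 112 111
f 111 110 109
f 112 110 111



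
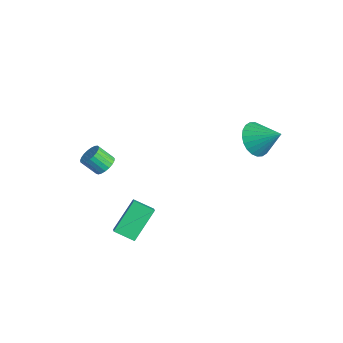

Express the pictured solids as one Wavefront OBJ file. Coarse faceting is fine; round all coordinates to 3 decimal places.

v 1.444 2.769 1.868
v 1.889 3.164 1.003
v 2.456 3.651 2.792
v 1.59 3.436 1.07
v 1.269 3.606 1.259
v 0.975 3.649 1.541
v 0.752 3.558 1.872
v 0.634 3.346 2.203
v 0.64 3.047 2.483
v 0.768 2.705 2.669
v 0.999 2.373 2.733
v 1.298 2.101 2.665
v 1.619 1.931 2.477
v 1.914 1.888 2.195
v 2.137 1.979 1.864
v 2.254 2.191 1.533
v 2.249 2.49 1.253
v 2.12 2.832 1.067
v -0.25 -4.185 -4.507
v 0.582 -4.439 -3.851
v -0.955 -2.845 -3.095
v -0.122 -3.099 -2.439
v 0.402 -3.321 -5.001
v 1.235 -3.575 -4.345
v -0.302 -1.981 -3.589
v 0.53 -2.235 -2.933
v -3.11 -3.571 -1.911
v -2.855 -3.166 -1.444
v -3.254 -3.863 -0.621
v -3.51 -4.269 -1.089
v -3.11 -3.06 -1.478
v -3.51 -3.757 -0.656
v -3.366 -3.043 -1.588
v -3.765 -3.74 -0.765
v -3.577 -3.118 -1.754
v -3.977 -3.815 -0.931
v -3.708 -3.27 -1.946
v -4.107 -3.968 -1.124
v -3.735 -3.475 -2.133
v -4.135 -4.172 -1.31
v -3.654 -3.697 -2.282
v -4.054 -4.394 -1.459
v -3.48 -3.897 -2.366
v -3.879 -4.594 -1.543
v -3.241 -4.04 -2.372
v -3.64 -4.737 -1.549
v -2.98 -4.103 -2.298
v -3.379 -4.8 -1.475
v -2.741 -4.073 -2.157
v -3.14 -4.771 -1.335
v -2.566 -3.957 -1.974
v -2.966 -4.654 -1.151
v -2.485 -3.774 -1.78
v -2.885 -4.471 -0.957
v -2.513 -3.556 -1.609
v -2.912 -4.254 -0.786
v -2.643 -3.341 -1.49
v -3.043 -4.038 -0.667
f 2 1 4
f 2 4 3
f 4 1 5
f 4 5 3
f 5 1 6
f 5 6 3
f 6 1 7
f 6 7 3
f 7 1 8
f 7 8 3
f 8 1 9
f 8 9 3
f 9 1 10
f 9 10 3
f 10 1 11
f 10 11 3
f 11 1 12
f 11 12 3
f 12 1 13
f 12 13 3
f 13 1 14
f 13 14 3
f 14 1 15
f 14 15 3
f 15 1 16
f 15 16 3
f 16 1 17
f 16 17 3
f 17 1 18
f 17 18 3
f 18 1 2
f 18 2 3
f 20 22 19
f 23 20 19
f 19 22 21
f 21 23 19
f 20 26 22
f 24 20 23
f 24 26 20
f 22 26 21
f 25 23 21
f 21 26 25
f 25 24 23
f 26 24 25
f 28 27 31
f 28 31 29
f 29 31 32
f 29 32 30
f 31 27 33
f 31 33 32
f 32 33 34
f 32 34 30
f 33 27 35
f 33 35 34
f 34 35 36
f 34 36 30
f 35 27 37
f 35 37 36
f 36 37 38
f 36 38 30
f 37 27 39
f 37 39 38
f 38 39 40
f 38 40 30
f 39 27 41
f 39 41 40
f 40 41 42
f 40 42 30
f 41 27 43
f 41 43 42
f 42 43 44
f 42 44 30
f 43 27 45
f 43 45 44
f 44 45 46
f 44 46 30
f 45 27 47
f 45 47 46
f 46 47 48
f 46 48 30
f 47 27 49
f 47 49 48
f 48 49 50
f 48 50 30
f 49 27 51
f 49 51 50
f 50 51 52
f 50 52 30
f 51 27 53
f 51 53 52
f 52 53 54
f 52 54 30
f 53 27 55
f 53 55 54
f 54 55 56
f 54 56 30
f 55 27 57
f 55 57 56
f 56 57 58
f 56 58 30
f 57 27 28
f 57 28 58
f 58 28 29
f 58 29 30



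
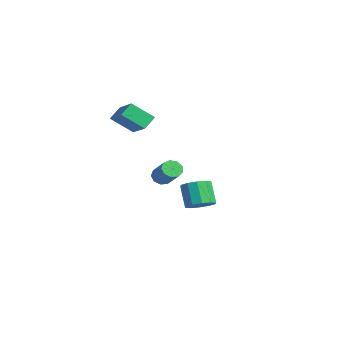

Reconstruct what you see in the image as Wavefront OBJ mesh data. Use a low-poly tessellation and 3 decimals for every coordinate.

v -1.635 -0.492 0.832
v -1.94 -1.584 1.737
v -1.95 0.089 1.427
v -2.255 -1.002 2.332
v 0.115 -0.338 1.608
v -0.19 -1.429 2.513
v -0.2 0.244 2.203
v -0.505 -0.848 3.108
v 2.741 -0.18 -0.647
v 3.01 0.039 -1.06
v 4.188 0.24 -0.187
v 3.919 0.02 0.227
v 2.828 0.302 -0.874
v 4.006 0.502 -0.001
v 2.605 0.338 -0.582
v 3.783 0.539 0.291
v 2.446 0.132 -0.32
v 3.624 0.333 0.553
v 2.425 -0.22 -0.211
v 3.603 -0.019 0.662
v 2.552 -0.554 -0.305
v 3.73 -0.353 0.568
v 2.767 -0.713 -0.56
v 3.945 -0.512 0.313
v 2.971 -0.623 -0.855
v 4.149 -0.422 0.018
v 3.066 -0.325 -1.052
v 4.244 -0.125 -0.179
v -1.864 3.024 -4.594
v -1.364 2.454 -4.31
v -2.116 2.405 -3.083
v -2.616 2.976 -3.366
v -1.179 2.901 -4.179
v -1.931 2.852 -2.952
v -1.256 3.394 -4.206
v -2.008 3.346 -2.979
v -1.565 3.747 -4.382
v -2.317 3.698 -3.155
v -1.989 3.824 -4.638
v -2.741 3.775 -3.411
v -2.364 3.595 -4.877
v -3.116 3.546 -3.65
v -2.549 3.148 -5.008
v -3.301 3.099 -3.781
v -2.472 2.654 -4.981
v -3.224 2.606 -3.754
v -2.163 2.302 -4.805
v -2.915 2.253 -3.578
v -1.739 2.225 -4.549
v -2.491 2.176 -3.322
f 2 4 1
f 5 2 1
f 1 4 3
f 3 5 1
f 2 8 4
f 6 2 5
f 6 8 2
f 4 8 3
f 7 5 3
f 3 8 7
f 7 6 5
f 8 6 7
f 10 9 13
f 10 13 11
f 11 13 14
f 11 14 12
f 13 9 15
f 13 15 14
f 14 15 16
f 14 16 12
f 15 9 17
f 15 17 16
f 16 17 18
f 16 18 12
f 17 9 19
f 17 19 18
f 18 19 20
f 18 20 12
f 19 9 21
f 19 21 20
f 20 21 22
f 20 22 12
f 21 9 23
f 21 23 22
f 22 23 24
f 22 24 12
f 23 9 25
f 23 25 24
f 24 25 26
f 24 26 12
f 25 9 27
f 25 27 26
f 26 27 28
f 26 28 12
f 27 9 10
f 27 10 28
f 28 10 11
f 28 11 12
f 30 29 33
f 30 33 31
f 31 33 34
f 31 34 32
f 33 29 35
f 33 35 34
f 34 35 36
f 34 36 32
f 35 29 37
f 35 37 36
f 36 37 38
f 36 38 32
f 37 29 39
f 37 39 38
f 38 39 40
f 38 40 32
f 39 29 41
f 39 41 40
f 40 41 42
f 40 42 32
f 41 29 43
f 41 43 42
f 42 43 44
f 42 44 32
f 43 29 45
f 43 45 44
f 44 45 46
f 44 46 32
f 45 29 47
f 45 47 46
f 46 47 48
f 46 48 32
f 47 29 49
f 47 49 48
f 48 49 50
f 48 50 32
f 49 29 30
f 49 30 50
f 50 30 31
f 50 31 32



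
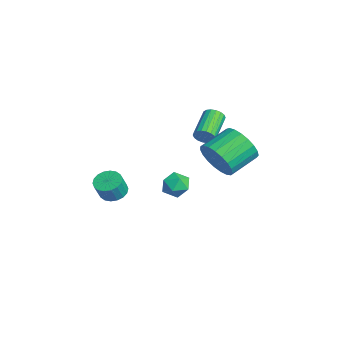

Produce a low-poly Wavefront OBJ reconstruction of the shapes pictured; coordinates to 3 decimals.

v 3.762 0.468 1.185
v 4.018 0.092 0.661
v 2.842 0.688 0.579
v 3.098 0.312 0.055
v 2.899 -0.001 0.641
v 3.467 -0.137 1.016
v 3.393 0.917 0.224
v 3.961 0.781 0.599
v 3.79 0.369 0.067
v 3.484 -0.198 0.325
v 3.376 0.978 0.915
v 3.07 0.411 1.173
v 3.536 2.093 1.89
v 3.998 2.596 1.187
v 3.465 3.87 1.747
v 3.004 3.367 2.45
v 3.637 2.521 1.014
v 3.104 3.795 1.575
v 3.258 2.372 0.992
v 2.725 3.646 1.553
v 2.928 2.175 1.126
v 2.395 3.448 1.687
v 2.702 1.964 1.392
v 2.169 3.237 1.953
v 2.621 1.775 1.744
v 2.088 3.048 2.304
v 2.698 1.641 2.121
v 2.166 2.914 2.681
v 2.92 1.585 2.458
v 2.388 2.859 3.019
v 3.249 1.618 2.697
v 2.716 2.891 3.258
v 3.627 1.732 2.796
v 3.094 3.005 3.357
v 3.99 1.909 2.739
v 3.457 3.182 3.3
v 4.274 2.118 2.534
v 3.741 3.391 3.095
v 4.431 2.323 2.219
v 3.898 3.596 2.78
v 4.433 2.487 1.846
v 3.9 3.761 2.407
v 4.28 2.584 1.481
v 3.747 3.858 2.042
v -2.121 -0.996 -2.985
v -1.76 -1.485 -3.291
v -1.458 -1.832 -2.381
v -1.819 -1.344 -2.075
v -1.562 -1.258 -3.27
v -1.26 -1.605 -2.36
v -1.474 -0.978 -3.193
v -1.172 -1.326 -2.283
v -1.514 -0.703 -3.075
v -1.212 -1.05 -2.164
v -1.675 -0.486 -2.938
v -1.373 -0.833 -2.028
v -1.923 -0.369 -2.811
v -1.621 -0.717 -1.901
v -2.211 -0.377 -2.719
v -1.909 -0.725 -1.809
v -2.482 -0.508 -2.679
v -2.18 -0.855 -1.769
v -2.68 -0.735 -2.7
v -2.378 -1.082 -1.79
v -2.768 -1.014 -2.777
v -2.466 -1.362 -1.867
v -2.728 -1.29 -2.896
v -2.426 -1.637 -1.985
v -2.567 -1.507 -3.032
v -2.265 -1.854 -2.122
v -2.319 -1.623 -3.159
v -2.017 -1.971 -2.249
v -2.031 -1.615 -3.251
v -1.729 -1.963 -2.341
v -1.163 2.922 0.485
v -0.847 3.142 0.85
v -2.062 3.938 1.42
v -2.377 3.718 1.055
v -0.833 3.293 0.67
v -2.048 4.089 1.24
v -0.883 3.371 0.453
v -2.098 4.167 1.023
v -0.989 3.36 0.243
v -2.204 4.156 0.812
v -1.129 3.263 0.08
v -2.344 4.058 0.65
v -1.276 3.097 -0.002
v -2.491 3.893 0.568
v -1.4 2.897 0.012
v -2.615 3.693 0.582
v -1.478 2.702 0.12
v -2.693 3.498 0.69
v -1.492 2.551 0.3
v -2.707 3.347 0.87
v -1.442 2.473 0.517
v -2.657 3.269 1.087
v -1.336 2.484 0.728
v -2.551 3.28 1.297
v -1.196 2.582 0.89
v -2.411 3.377 1.46
v -1.049 2.747 0.972
v -2.264 3.543 1.542
v -0.925 2.947 0.958
v -2.14 3.743 1.528
f 1 12 6
f 1 6 2
f 1 2 8
f 1 8 11
f 1 11 12
f 2 6 10
f 6 12 5
f 12 11 3
f 11 8 7
f 8 2 9
f 4 10 5
f 4 5 3
f 4 3 7
f 4 7 9
f 4 9 10
f 5 10 6
f 3 5 12
f 7 3 11
f 9 7 8
f 10 9 2
f 14 13 17
f 14 17 15
f 15 17 18
f 15 18 16
f 17 13 19
f 17 19 18
f 18 19 20
f 18 20 16
f 19 13 21
f 19 21 20
f 20 21 22
f 20 22 16
f 21 13 23
f 21 23 22
f 22 23 24
f 22 24 16
f 23 13 25
f 23 25 24
f 24 25 26
f 24 26 16
f 25 13 27
f 25 27 26
f 26 27 28
f 26 28 16
f 27 13 29
f 27 29 28
f 28 29 30
f 28 30 16
f 29 13 31
f 29 31 30
f 30 31 32
f 30 32 16
f 31 13 33
f 31 33 32
f 32 33 34
f 32 34 16
f 33 13 35
f 33 35 34
f 34 35 36
f 34 36 16
f 35 13 37
f 35 37 36
f 36 37 38
f 36 38 16
f 37 13 39
f 37 39 38
f 38 39 40
f 38 40 16
f 39 13 41
f 39 41 40
f 40 41 42
f 40 42 16
f 41 13 43
f 41 43 42
f 42 43 44
f 42 44 16
f 43 13 14
f 43 14 44
f 44 14 15
f 44 15 16
f 46 45 49
f 46 49 47
f 47 49 50
f 47 50 48
f 49 45 51
f 49 51 50
f 50 51 52
f 50 52 48
f 51 45 53
f 51 53 52
f 52 53 54
f 52 54 48
f 53 45 55
f 53 55 54
f 54 55 56
f 54 56 48
f 55 45 57
f 55 57 56
f 56 57 58
f 56 58 48
f 57 45 59
f 57 59 58
f 58 59 60
f 58 60 48
f 59 45 61
f 59 61 60
f 60 61 62
f 60 62 48
f 61 45 63
f 61 63 62
f 62 63 64
f 62 64 48
f 63 45 65
f 63 65 64
f 64 65 66
f 64 66 48
f 65 45 67
f 65 67 66
f 66 67 68
f 66 68 48
f 67 45 69
f 67 69 68
f 68 69 70
f 68 70 48
f 69 45 71
f 69 71 70
f 70 71 72
f 70 72 48
f 71 45 73
f 71 73 72
f 72 73 74
f 72 74 48
f 73 45 46
f 73 46 74
f 74 46 47
f 74 47 48
f 76 75 79
f 76 79 77
f 77 79 80
f 77 80 78
f 79 75 81
f 79 81 80
f 80 81 82
f 80 82 78
f 81 75 83
f 81 83 82
f 82 83 84
f 82 84 78
f 83 75 85
f 83 85 84
f 84 85 86
f 84 86 78
f 85 75 87
f 85 87 86
f 86 87 88
f 86 88 78
f 87 75 89
f 87 89 88
f 88 89 90
f 88 90 78
f 89 75 91
f 89 91 90
f 90 91 92
f 90 92 78
f 91 75 93
f 91 93 92
f 92 93 94
f 92 94 78
f 93 75 95
f 93 95 94
f 94 95 96
f 94 96 78
f 95 75 97
f 95 97 96
f 96 97 98
f 96 98 78
f 97 75 99
f 97 99 98
f 98 99 100
f 98 100 78
f 99 75 101
f 99 101 100
f 100 101 102
f 100 102 78
f 101 75 103
f 101 103 102
f 102 103 104
f 102 104 78
f 103 75 76
f 103 76 104
f 104 76 77
f 104 77 78



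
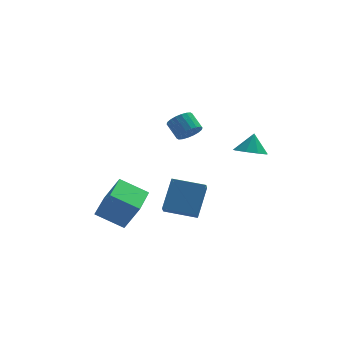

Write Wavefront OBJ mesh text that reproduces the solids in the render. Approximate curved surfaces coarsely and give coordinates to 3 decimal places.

v 2.908 -3.193 2.495
v 3.783 -3.174 2.287
v 3.152 -2.707 3.565
v 3.513 -2.649 2.11
v 2.96 -2.38 2.114
v 2.382 -2.49 2.296
v 2.051 -2.93 2.571
v 2.12 -3.492 2.811
v 2.558 -3.915 2.903
v 3.16 -4 2.804
v 3.644 -3.707 2.561
v 0.38 1.691 1.518
v 0.957 1.584 2.016
v 0.498 2.383 2.72
v -0.08 2.489 2.222
v 1.077 1.832 1.812
v 0.618 2.631 2.517
v 1.059 2.052 1.55
v 0.599 2.851 2.255
v 0.906 2.201 1.282
v 0.446 3 1.986
v 0.649 2.249 1.06
v 0.189 3.047 1.765
v 0.338 2.186 0.929
v -0.121 2.985 1.634
v 0.036 2.025 0.915
v -0.423 2.824 1.619
v -0.198 1.797 1.02
v -0.657 2.596 1.724
v -0.318 1.549 1.223
v -0.777 2.348 1.928
v -0.299 1.329 1.485
v -0.759 2.128 2.19
v -0.146 1.18 1.754
v -0.606 1.979 2.458
v 0.111 1.133 1.975
v -0.349 1.931 2.68
v 0.421 1.195 2.106
v -0.038 1.994 2.811
v 0.723 1.356 2.121
v 0.264 2.155 2.825
v -1.597 -3.467 -1.202
v -0.992 -2.309 0.312
v -1.456 -2.661 -1.875
v -0.851 -1.503 -0.361
v 0.111 -3.997 -1.479
v 0.716 -2.839 0.035
v 0.252 -3.191 -2.152
v 0.857 -2.033 -0.638
v -4.928 -1.784 -2.384
v -4.14 -2.144 -0.818
v -4.296 0.11 -2.267
v -3.508 -0.25 -0.701
v -3.432 -2.23 -3.239
v -2.644 -2.59 -1.673
v -2.8 -0.336 -3.122
v -2.012 -0.696 -1.556
f 2 1 4
f 2 4 3
f 4 1 5
f 4 5 3
f 5 1 6
f 5 6 3
f 6 1 7
f 6 7 3
f 7 1 8
f 7 8 3
f 8 1 9
f 8 9 3
f 9 1 10
f 9 10 3
f 10 1 11
f 10 11 3
f 11 1 2
f 11 2 3
f 13 12 16
f 13 16 14
f 14 16 17
f 14 17 15
f 16 12 18
f 16 18 17
f 17 18 19
f 17 19 15
f 18 12 20
f 18 20 19
f 19 20 21
f 19 21 15
f 20 12 22
f 20 22 21
f 21 22 23
f 21 23 15
f 22 12 24
f 22 24 23
f 23 24 25
f 23 25 15
f 24 12 26
f 24 26 25
f 25 26 27
f 25 27 15
f 26 12 28
f 26 28 27
f 27 28 29
f 27 29 15
f 28 12 30
f 28 30 29
f 29 30 31
f 29 31 15
f 30 12 32
f 30 32 31
f 31 32 33
f 31 33 15
f 32 12 34
f 32 34 33
f 33 34 35
f 33 35 15
f 34 12 36
f 34 36 35
f 35 36 37
f 35 37 15
f 36 12 38
f 36 38 37
f 37 38 39
f 37 39 15
f 38 12 40
f 38 40 39
f 39 40 41
f 39 41 15
f 40 12 13
f 40 13 41
f 41 13 14
f 41 14 15
f 43 45 42
f 46 43 42
f 42 45 44
f 44 46 42
f 43 49 45
f 47 43 46
f 47 49 43
f 45 49 44
f 48 46 44
f 44 49 48
f 48 47 46
f 49 47 48
f 51 53 50
f 54 51 50
f 50 53 52
f 52 54 50
f 51 57 53
f 55 51 54
f 55 57 51
f 53 57 52
f 56 54 52
f 52 57 56
f 56 55 54
f 57 55 56



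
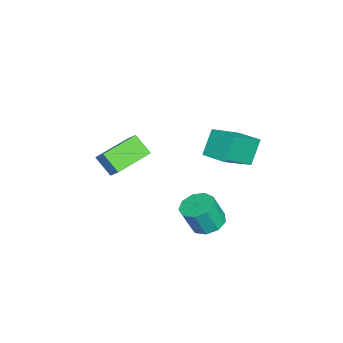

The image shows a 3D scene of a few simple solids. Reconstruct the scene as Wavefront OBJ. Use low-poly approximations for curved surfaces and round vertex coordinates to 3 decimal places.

v -0.811 2.773 -0.672
v 0.377 1.819 0.286
v -1.445 3.072 0.411
v -0.257 2.117 1.369
v -0.163 3.703 -0.549
v 1.025 2.748 0.409
v -0.797 4.001 0.534
v 0.391 3.047 1.492
v -0.106 2.023 -4.178
v 0.446 1.554 -4.465
v 0.699 1.108 -3.249
v 0.146 1.577 -2.962
v 0.657 2.026 -4.336
v 0.91 1.58 -3.12
v 0.511 2.497 -4.133
v 0.764 2.051 -2.916
v 0.076 2.747 -3.951
v 0.329 2.3 -2.734
v -0.445 2.657 -3.875
v -0.192 2.211 -2.659
v -0.807 2.271 -3.941
v -0.554 1.825 -2.725
v -0.842 1.769 -4.118
v -0.589 1.323 -2.902
v -0.532 1.386 -4.323
v -0.279 0.94 -3.107
v -0.023 1.301 -4.46
v 0.23 0.855 -3.244
v -1.051 -2.091 -2.378
v -1.443 -2.763 -1.6
v -2.424 -0.949 -2.084
v -2.816 -1.621 -1.306
v -0.604 -1.699 -1.814
v -0.996 -2.371 -1.036
v -1.977 -0.557 -1.52
v -2.369 -1.229 -0.742
f 2 4 1
f 5 2 1
f 1 4 3
f 3 5 1
f 2 8 4
f 6 2 5
f 6 8 2
f 4 8 3
f 7 5 3
f 3 8 7
f 7 6 5
f 8 6 7
f 10 9 13
f 10 13 11
f 11 13 14
f 11 14 12
f 13 9 15
f 13 15 14
f 14 15 16
f 14 16 12
f 15 9 17
f 15 17 16
f 16 17 18
f 16 18 12
f 17 9 19
f 17 19 18
f 18 19 20
f 18 20 12
f 19 9 21
f 19 21 20
f 20 21 22
f 20 22 12
f 21 9 23
f 21 23 22
f 22 23 24
f 22 24 12
f 23 9 25
f 23 25 24
f 24 25 26
f 24 26 12
f 25 9 27
f 25 27 26
f 26 27 28
f 26 28 12
f 27 9 10
f 27 10 28
f 28 10 11
f 28 11 12
f 30 32 29
f 33 30 29
f 29 32 31
f 31 33 29
f 30 36 32
f 34 30 33
f 34 36 30
f 32 36 31
f 35 33 31
f 31 36 35
f 35 34 33
f 36 34 35



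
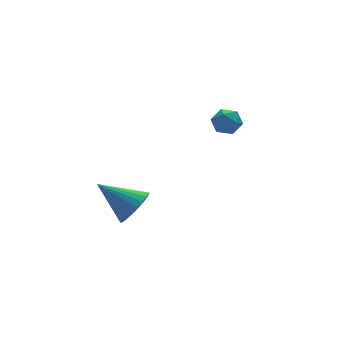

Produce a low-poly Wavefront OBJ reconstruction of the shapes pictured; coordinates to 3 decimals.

v 2.77 -1.66 3.014
v 3.264 -2.19 3.048
v 2.356 -2.11 2.012
v 2.85 -2.64 2.046
v 2.306 -2.621 2.525
v 2.562 -2.342 3.144
v 3.058 -1.958 1.916
v 3.314 -1.679 2.535
v 3.443 -2.374 2.369
v 2.977 -2.784 2.746
v 2.643 -1.516 2.314
v 2.177 -1.926 2.691
v -2.141 -4.109 -0.171
v -1.576 -3.374 -0.237
v -3.339 -3.091 0.931
v -1.811 -3.322 -0.54
v -2.103 -3.407 -0.779
v -2.401 -3.613 -0.913
v -2.655 -3.905 -0.919
v -2.819 -4.232 -0.795
v -2.867 -4.538 -0.563
v -2.789 -4.77 -0.264
v -2.599 -4.888 0.052
v -2.329 -4.871 0.329
v -2.028 -4.722 0.519
v -1.745 -4.468 0.591
v -1.532 -4.151 0.531
v -1.423 -3.827 0.349
v -1.439 -3.552 0.078
f 1 12 6
f 1 6 2
f 1 2 8
f 1 8 11
f 1 11 12
f 2 6 10
f 6 12 5
f 12 11 3
f 11 8 7
f 8 2 9
f 4 10 5
f 4 5 3
f 4 3 7
f 4 7 9
f 4 9 10
f 5 10 6
f 3 5 12
f 7 3 11
f 9 7 8
f 10 9 2
f 14 13 16
f 14 16 15
f 16 13 17
f 16 17 15
f 17 13 18
f 17 18 15
f 18 13 19
f 18 19 15
f 19 13 20
f 19 20 15
f 20 13 21
f 20 21 15
f 21 13 22
f 21 22 15
f 22 13 23
f 22 23 15
f 23 13 24
f 23 24 15
f 24 13 25
f 24 25 15
f 25 13 26
f 25 26 15
f 26 13 27
f 26 27 15
f 27 13 28
f 27 28 15
f 28 13 29
f 28 29 15
f 29 13 14
f 29 14 15



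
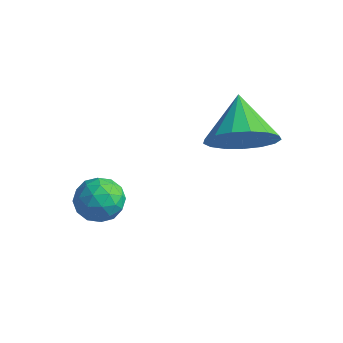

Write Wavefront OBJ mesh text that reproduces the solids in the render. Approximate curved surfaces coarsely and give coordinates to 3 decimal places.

v 3.973 -0.996 -0.864
v 4.457 -1.327 0.043
v 3.127 0.036 -0.036
v 4.759 -0.943 -0.126
v 4.882 -0.572 -0.464
v 4.796 -0.298 -0.894
v 4.521 -0.184 -1.317
v 4.121 -0.256 -1.636
v 3.687 -0.497 -1.778
v 3.318 -0.853 -1.711
v 3.099 -1.242 -1.449
v 3.08 -1.574 -1.054
v 3.266 -1.774 -0.615
v 3.613 -1.796 -0.233
v 4.043 -1.634 0.005
v 0.885 -2.922 -3.508
v 1.564 -3.294 -3.587
v 0.436 -3.886 -2.833
v 1.115 -4.258 -2.912
v 1.072 -3.616 -2.474
v 1.349 -3.021 -2.891
v 0.651 -4.159 -3.529
v 0.928 -3.564 -3.946
v 1.419 -4.059 -3.6
v 1.679 -3.723 -2.948
v 0.321 -3.457 -3.472
v 0.581 -3.121 -2.82
v 1.264 -3.024 -3.607
v 0.736 -4.156 -2.813
v 0.711 -3.779 -2.556
v 1.11 -3.998 -2.602
v 1.137 -2.863 -3.198
v 1.537 -3.082 -3.244
v 1.247 -3.271 -2.59
v 0.463 -4.098 -3.176
v 0.863 -4.317 -3.222
v 0.89 -3.182 -3.818
v 1.289 -3.401 -3.864
v 0.753 -3.909 -3.83
v 1.578 -3.692 -3.661
v 1.314 -4.258 -3.264
v 1.041 -4.2 -3.627
v 1.204 -3.85 -3.872
v 1.731 -3.494 -3.278
v 1.467 -4.061 -2.881
v 1.441 -3.684 -2.623
v 1.604 -3.334 -2.869
v 1.646 -3.944 -3.285
v 0.533 -3.119 -3.539
v 0.269 -3.686 -3.142
v 0.396 -3.846 -3.551
v 0.559 -3.496 -3.797
v 0.686 -2.922 -3.156
v 0.422 -3.488 -2.759
v 0.796 -3.33 -2.548
v 0.959 -2.98 -2.793
v 0.354 -3.236 -3.135
f 2 1 4
f 2 4 3
f 4 1 5
f 4 5 3
f 5 1 6
f 5 6 3
f 6 1 7
f 6 7 3
f 7 1 8
f 7 8 3
f 8 1 9
f 8 9 3
f 9 1 10
f 9 10 3
f 10 1 11
f 10 11 3
f 11 1 12
f 11 12 3
f 12 1 13
f 12 13 3
f 13 1 14
f 13 14 3
f 14 1 15
f 14 15 3
f 15 1 2
f 15 2 3
f 16 53 32
f 53 27 56
f 32 56 21
f 53 56 32
f 16 32 28
f 32 21 33
f 28 33 17
f 32 33 28
f 16 28 37
f 28 17 38
f 37 38 23
f 28 38 37
f 16 37 49
f 37 23 52
f 49 52 26
f 37 52 49
f 16 49 53
f 49 26 57
f 53 57 27
f 49 57 53
f 17 33 44
f 33 21 47
f 44 47 25
f 33 47 44
f 21 56 34
f 56 27 55
f 34 55 20
f 56 55 34
f 27 57 54
f 57 26 50
f 54 50 18
f 57 50 54
f 26 52 51
f 52 23 39
f 51 39 22
f 52 39 51
f 23 38 43
f 38 17 40
f 43 40 24
f 38 40 43
f 19 45 31
f 45 25 46
f 31 46 20
f 45 46 31
f 19 31 29
f 31 20 30
f 29 30 18
f 31 30 29
f 19 29 36
f 29 18 35
f 36 35 22
f 29 35 36
f 19 36 41
f 36 22 42
f 41 42 24
f 36 42 41
f 19 41 45
f 41 24 48
f 45 48 25
f 41 48 45
f 20 46 34
f 46 25 47
f 34 47 21
f 46 47 34
f 18 30 54
f 30 20 55
f 54 55 27
f 30 55 54
f 22 35 51
f 35 18 50
f 51 50 26
f 35 50 51
f 24 42 43
f 42 22 39
f 43 39 23
f 42 39 43
f 25 48 44
f 48 24 40
f 44 40 17
f 48 40 44



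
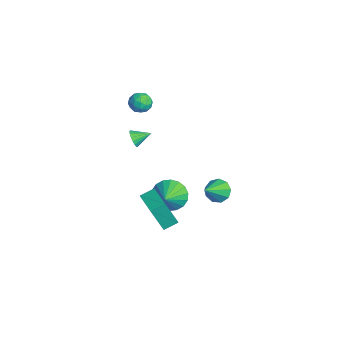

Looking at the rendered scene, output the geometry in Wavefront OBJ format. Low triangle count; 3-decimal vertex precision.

v -0.381 0.569 -3.571
v 0.267 0.793 -4.353
v 0.761 -0.009 -2.789
v 0.282 1.176 -4.093
v 0.167 1.438 -3.73
v -0.057 1.529 -3.335
v -0.346 1.429 -2.987
v -0.641 1.159 -2.754
v -0.885 0.772 -2.684
v -1.029 0.345 -2.789
v -1.045 -0.038 -3.048
v -0.93 -0.3 -3.412
v -0.705 -0.391 -3.806
v -0.417 -0.291 -4.154
v -0.122 -0.021 -4.387
v 0.122 0.366 -4.458
v 0.211 -1.555 2.327
v 0.542 -1.433 1.892
v 0.349 -0.625 2.693
v 0.297 -1.364 1.808
v 0.033 -1.338 1.842
v -0.191 -1.362 1.988
v -0.323 -1.431 2.211
v -0.332 -1.528 2.461
v -0.217 -1.631 2.68
v -0.004 -1.717 2.818
v 0.258 -1.766 2.843
v 0.509 -1.767 2.751
v 0.693 -1.719 2.561
v 0.765 -1.634 2.317
v 0.711 -1.531 2.076
v 2.901 2.328 -0.657
v 3.52 2.748 -0.793
v 3.819 1.332 0.437
v 3.255 2.946 -0.391
v 2.825 2.854 -0.114
v 2.431 2.516 -0.09
v 2.257 2.09 -0.332
v 2.384 1.775 -0.726
v 2.754 1.719 -1.087
v 3.192 1.947 -1.247
v 3.495 2.354 -1.131
v 2.038 -1.004 -2.629
v 1.964 -1.682 -0.963
v 1.93 -0.184 -2.3
v 1.856 -0.862 -0.634
v 3.724 -0.838 -2.486
v 3.65 -1.516 -0.82
v 3.616 -0.018 -2.157
v 3.542 -0.696 -0.491
v -1.666 -0.416 3.355
v -0.985 -0.542 3.4
v -1.835 -0.998 4.3
v -1.154 -1.124 4.345
v -1.396 -0.48 4.443
v -1.291 -0.121 3.859
v -1.529 -1.419 3.841
v -1.424 -1.06 3.257
v -0.9 -1.161 3.701
v -0.818 -0.581 4.072
v -2.002 -0.959 3.628
v -1.92 -0.379 3.999
v -1.31 -0.428 3.294
v -1.51 -1.112 4.406
v -1.652 -0.734 4.463
v -1.251 -0.808 4.49
v -1.49 -0.181 3.564
v -1.09 -0.254 3.591
v -1.332 -0.218 4.204
v -1.73 -1.286 4.109
v -1.33 -1.359 4.136
v -1.569 -0.732 3.21
v -1.168 -0.806 3.237
v -1.488 -1.322 3.496
v -0.86 -0.866 3.498
v -0.96 -1.208 4.053
v -1.18 -1.382 3.757
v -1.119 -1.17 3.414
v -0.812 -0.525 3.716
v -0.912 -0.867 4.272
v -1.054 -0.489 4.329
v -0.992 -0.278 3.986
v -0.762 -0.889 3.893
v -1.908 -0.673 3.428
v -2.008 -1.015 3.984
v -1.828 -1.262 3.714
v -1.766 -1.051 3.371
v -1.86 -0.332 3.647
v -1.96 -0.674 4.202
v -1.701 -0.37 4.286
v -1.64 -0.158 3.943
v -2.058 -0.651 3.807
f 2 1 4
f 2 4 3
f 4 1 5
f 4 5 3
f 5 1 6
f 5 6 3
f 6 1 7
f 6 7 3
f 7 1 8
f 7 8 3
f 8 1 9
f 8 9 3
f 9 1 10
f 9 10 3
f 10 1 11
f 10 11 3
f 11 1 12
f 11 12 3
f 12 1 13
f 12 13 3
f 13 1 14
f 13 14 3
f 14 1 15
f 14 15 3
f 15 1 16
f 15 16 3
f 16 1 2
f 16 2 3
f 18 17 20
f 18 20 19
f 20 17 21
f 20 21 19
f 21 17 22
f 21 22 19
f 22 17 23
f 22 23 19
f 23 17 24
f 23 24 19
f 24 17 25
f 24 25 19
f 25 17 26
f 25 26 19
f 26 17 27
f 26 27 19
f 27 17 28
f 27 28 19
f 28 17 29
f 28 29 19
f 29 17 30
f 29 30 19
f 30 17 31
f 30 31 19
f 31 17 18
f 31 18 19
f 33 32 35
f 33 35 34
f 35 32 36
f 35 36 34
f 36 32 37
f 36 37 34
f 37 32 38
f 37 38 34
f 38 32 39
f 38 39 34
f 39 32 40
f 39 40 34
f 40 32 41
f 40 41 34
f 41 32 42
f 41 42 34
f 42 32 33
f 42 33 34
f 44 46 43
f 47 44 43
f 43 46 45
f 45 47 43
f 44 50 46
f 48 44 47
f 48 50 44
f 46 50 45
f 49 47 45
f 45 50 49
f 49 48 47
f 50 48 49
f 51 88 67
f 88 62 91
f 67 91 56
f 88 91 67
f 51 67 63
f 67 56 68
f 63 68 52
f 67 68 63
f 51 63 72
f 63 52 73
f 72 73 58
f 63 73 72
f 51 72 84
f 72 58 87
f 84 87 61
f 72 87 84
f 51 84 88
f 84 61 92
f 88 92 62
f 84 92 88
f 52 68 79
f 68 56 82
f 79 82 60
f 68 82 79
f 56 91 69
f 91 62 90
f 69 90 55
f 91 90 69
f 62 92 89
f 92 61 85
f 89 85 53
f 92 85 89
f 61 87 86
f 87 58 74
f 86 74 57
f 87 74 86
f 58 73 78
f 73 52 75
f 78 75 59
f 73 75 78
f 54 80 66
f 80 60 81
f 66 81 55
f 80 81 66
f 54 66 64
f 66 55 65
f 64 65 53
f 66 65 64
f 54 64 71
f 64 53 70
f 71 70 57
f 64 70 71
f 54 71 76
f 71 57 77
f 76 77 59
f 71 77 76
f 54 76 80
f 76 59 83
f 80 83 60
f 76 83 80
f 55 81 69
f 81 60 82
f 69 82 56
f 81 82 69
f 53 65 89
f 65 55 90
f 89 90 62
f 65 90 89
f 57 70 86
f 70 53 85
f 86 85 61
f 70 85 86
f 59 77 78
f 77 57 74
f 78 74 58
f 77 74 78
f 60 83 79
f 83 59 75
f 79 75 52
f 83 75 79

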